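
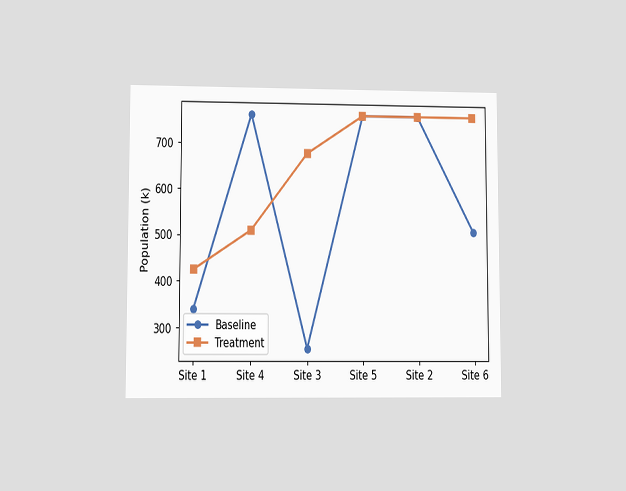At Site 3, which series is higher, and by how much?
Treatment, by 425k

The chart is viewed at a slight angle. At Site 3, Treatment sits above the other line by 425k.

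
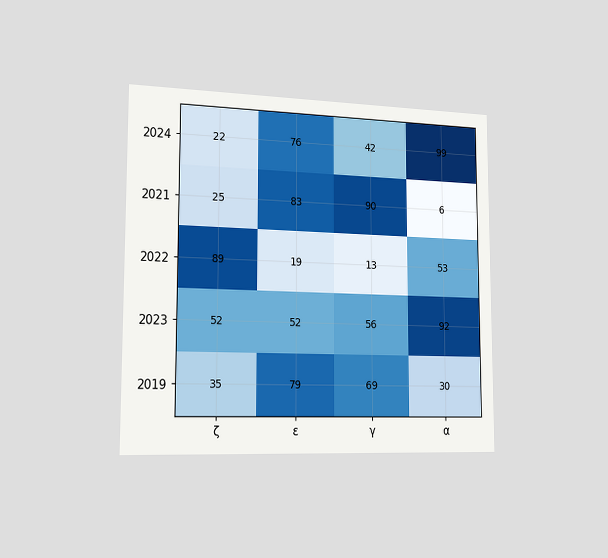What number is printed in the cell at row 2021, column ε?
The chart is viewed slightly from the left. The (2021, ε) cell reads 83.

83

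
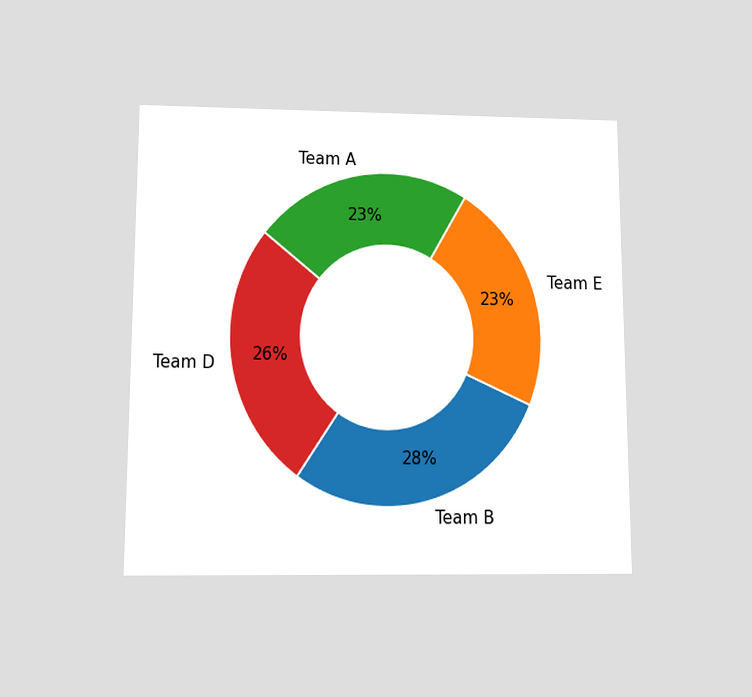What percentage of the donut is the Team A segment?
The chart is viewed slightly from below. The Team A segment takes up 23% of the ring.

23%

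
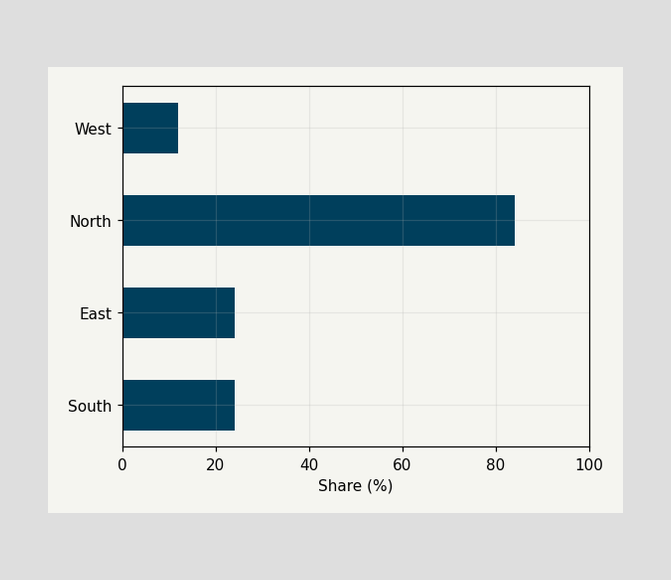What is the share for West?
Reading along the chart's x-axis, the West bar reaches 12%.

12%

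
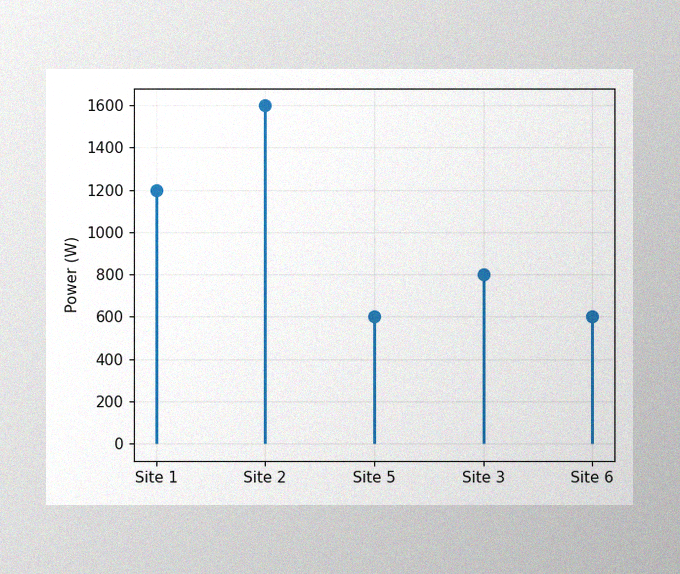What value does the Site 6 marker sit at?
The image has some photo noise and uneven lighting. The Site 6 marker sits at 600W.

600W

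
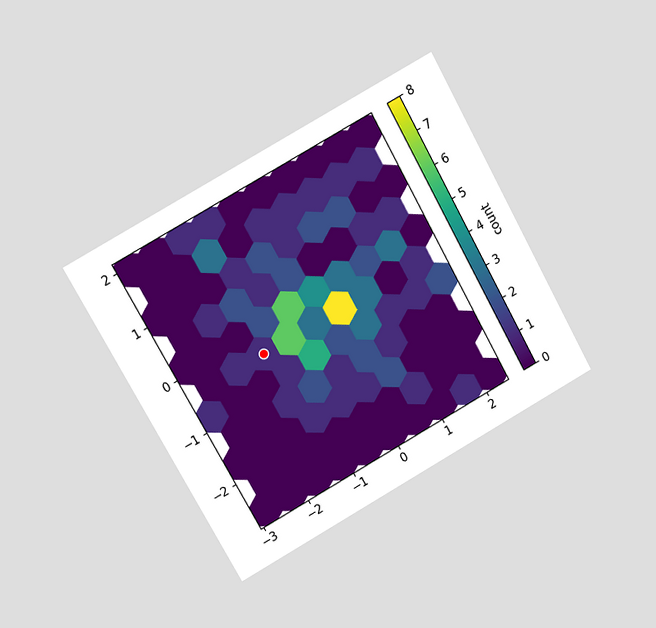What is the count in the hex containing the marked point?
The chart is tilted about 29° counter-clockwise and viewed at a slight angle. The marked hex reads 1 on the colorbar.

1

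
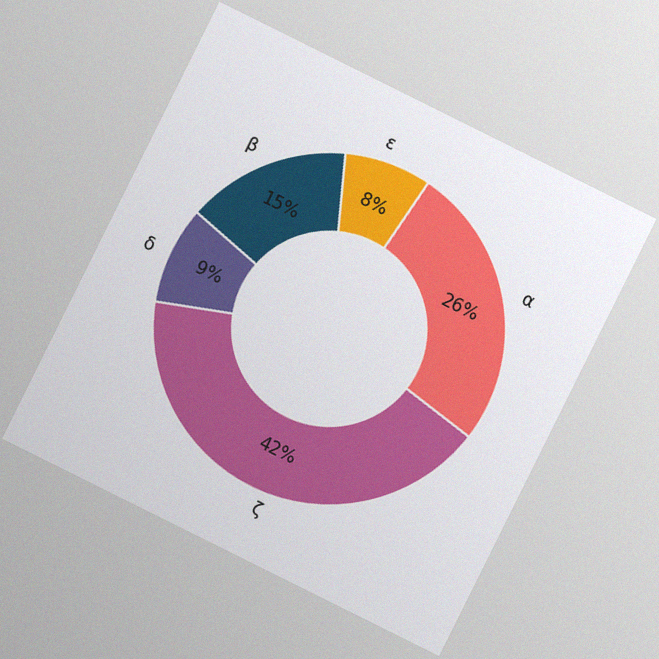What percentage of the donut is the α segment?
26%

The chart is tilted about 26° clockwise, with some photo noise. The α segment takes up 26% of the ring.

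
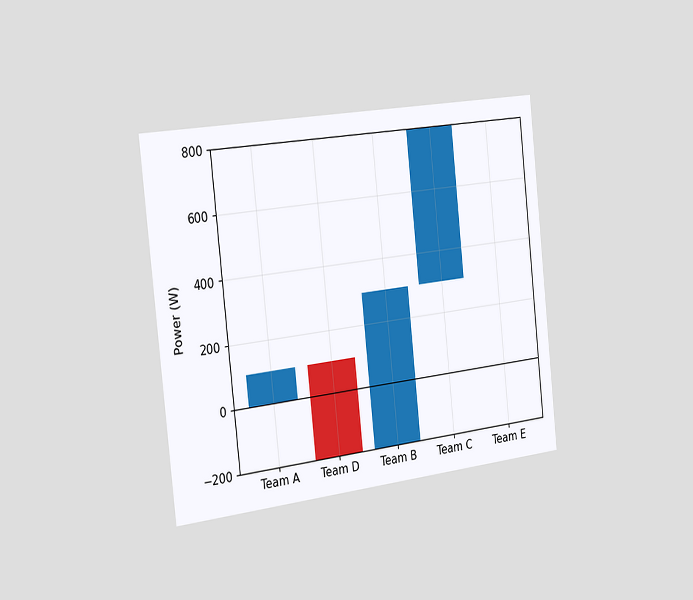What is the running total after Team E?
The chart is tilted about 6° counter-clockwise and viewed slightly from the left. After Team E the running total reaches 800W.

800W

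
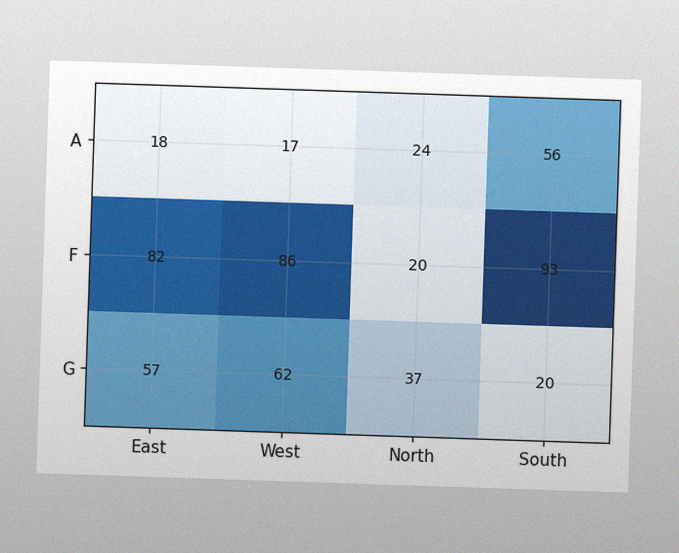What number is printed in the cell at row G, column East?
The image has some photo noise and uneven lighting. The (G, East) cell reads 57.

57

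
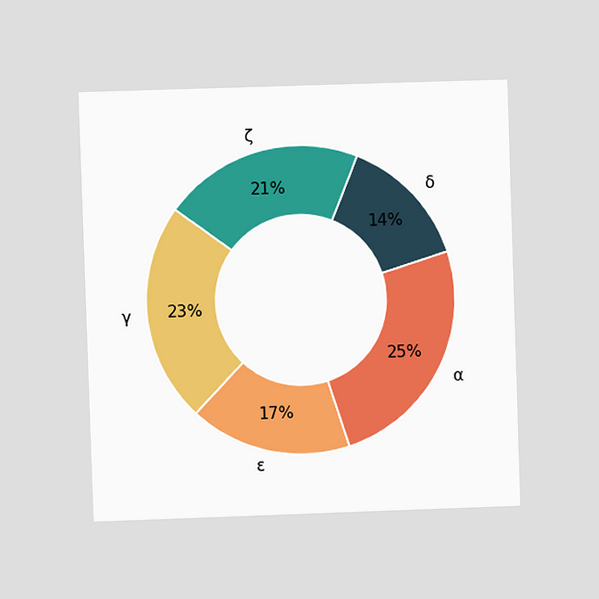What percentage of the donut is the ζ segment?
The chart is viewed at a slight angle. The ζ segment takes up 21% of the ring.

21%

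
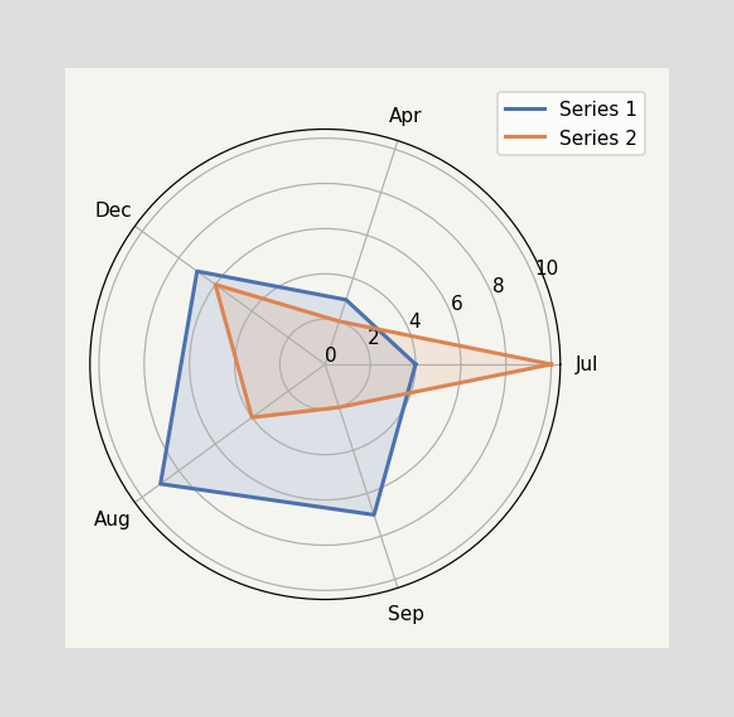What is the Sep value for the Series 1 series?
On the Sep axis, Series 1 reaches 7.

7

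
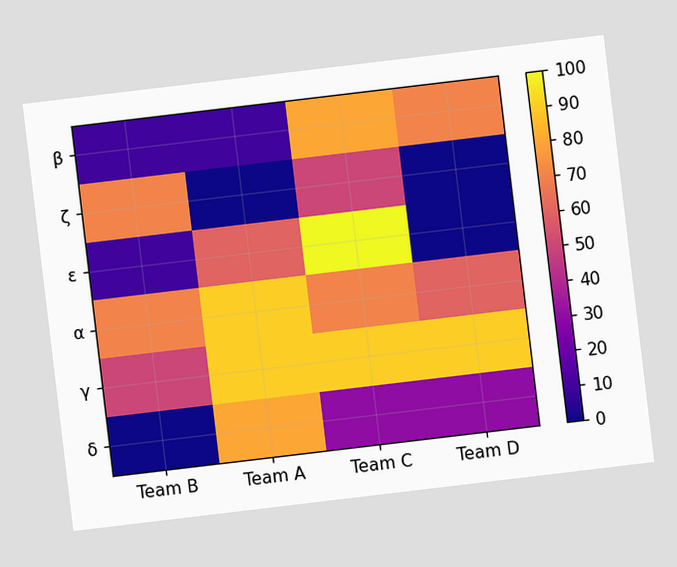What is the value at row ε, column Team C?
The chart is tilted about 7° counter-clockwise. Matching cell (ε, Team C) against the colorbar gives 100.

100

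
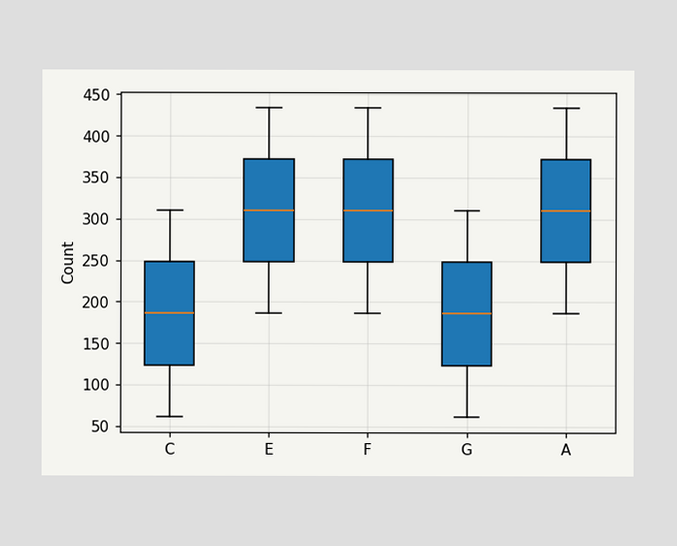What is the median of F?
310

The median line in the F box sits at 310.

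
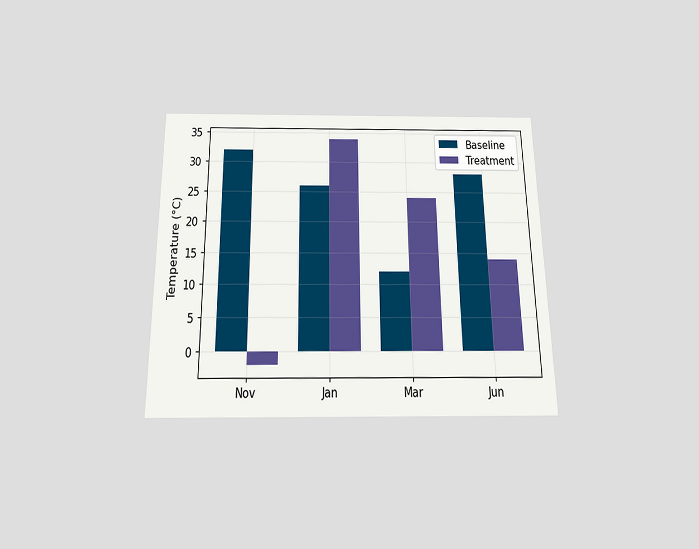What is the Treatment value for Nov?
-2°C

The chart is viewed slightly from below. The Treatment bar at Nov reaches -2°C on the y-axis.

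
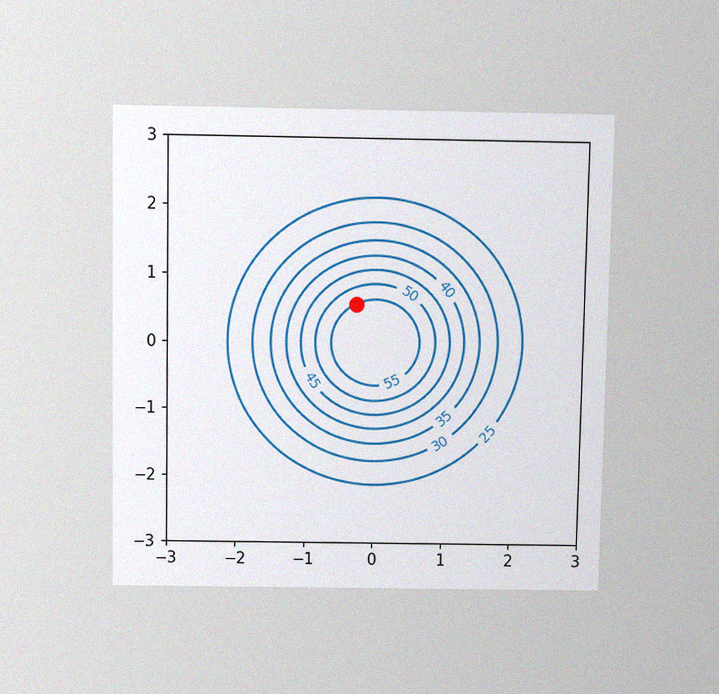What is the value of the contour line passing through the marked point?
The chart is viewed slightly from above, with some photo noise. The marked point sits on the contour labelled 55.

55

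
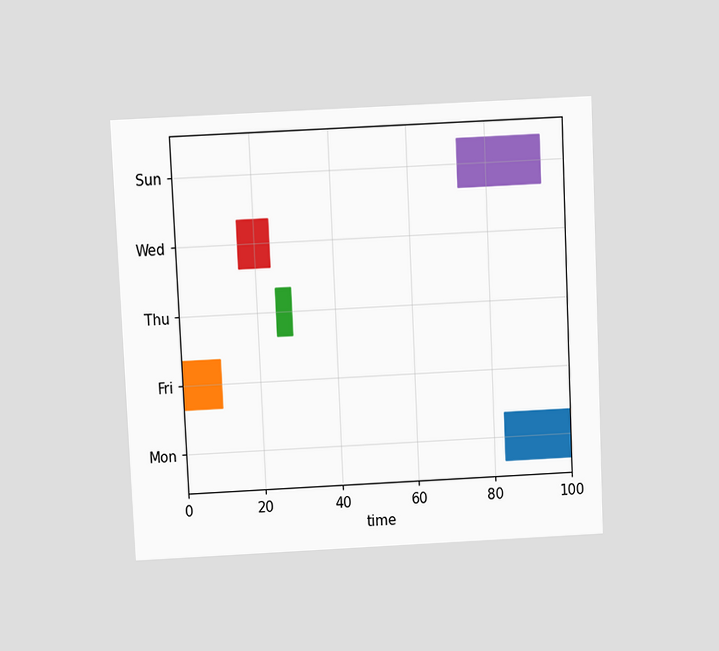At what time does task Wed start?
16

The chart is tilted about 3° counter-clockwise and viewed slightly from above. The Wed bar begins at t=16.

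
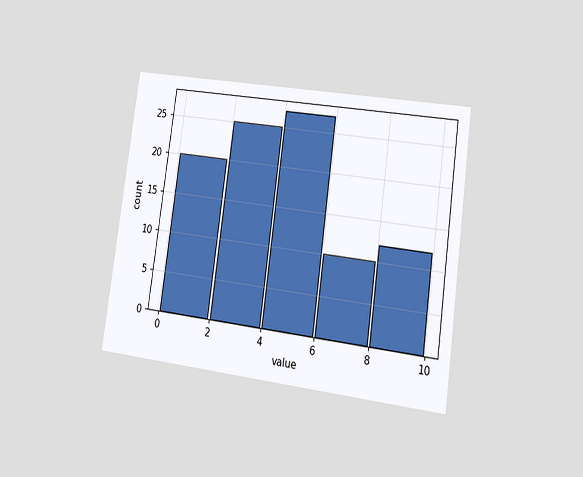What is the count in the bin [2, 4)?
The chart is tilted about 8° clockwise and viewed at a slight angle. The [2, 4) bin has height 25.

25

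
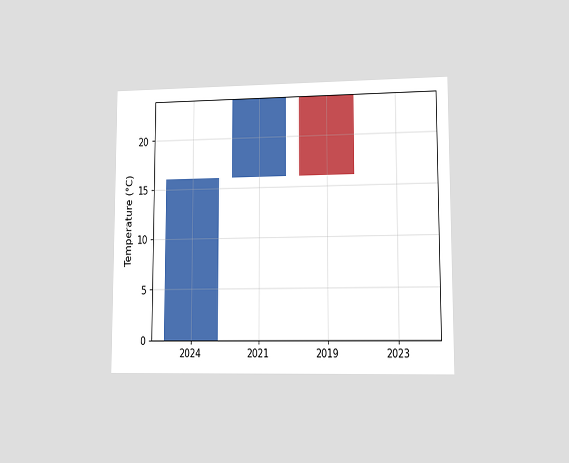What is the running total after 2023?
16°C

The chart is viewed at a slight angle. After 2023 the running total reaches 16°C.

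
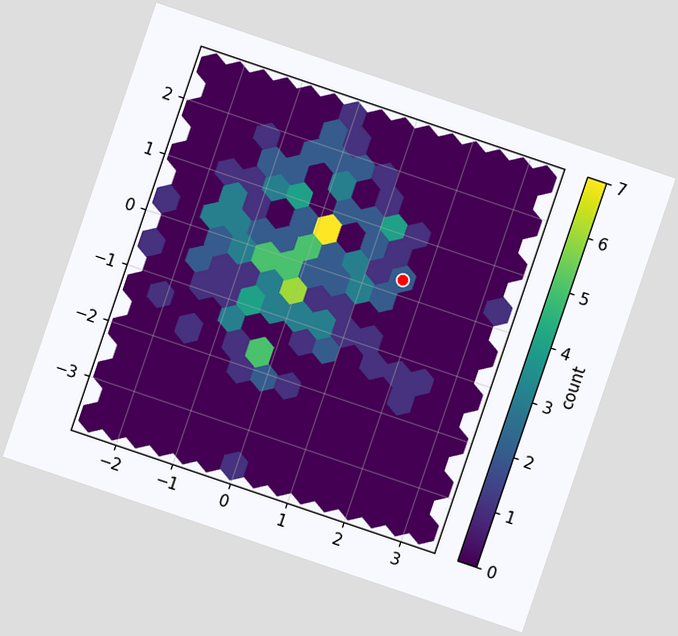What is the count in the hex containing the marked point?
The chart is tilted about 19° clockwise. The marked hex reads 2 on the colorbar.

2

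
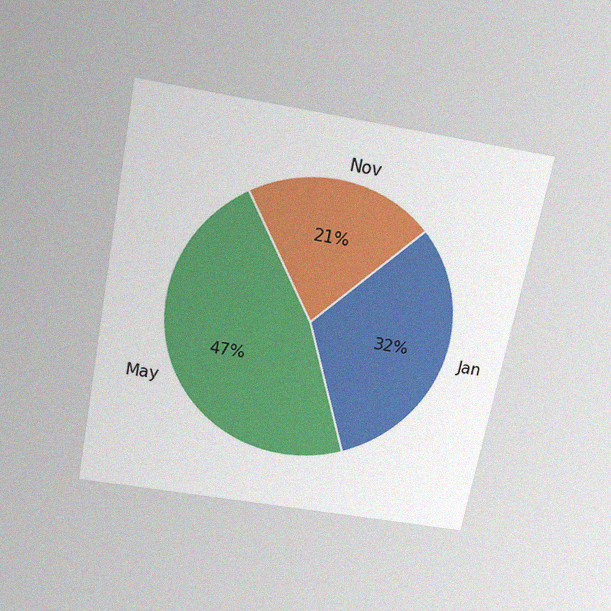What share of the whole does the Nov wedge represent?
The chart is tilted about 11° clockwise and viewed slightly from above, with some photo noise. The Nov slice takes up 21% of the pie.

21%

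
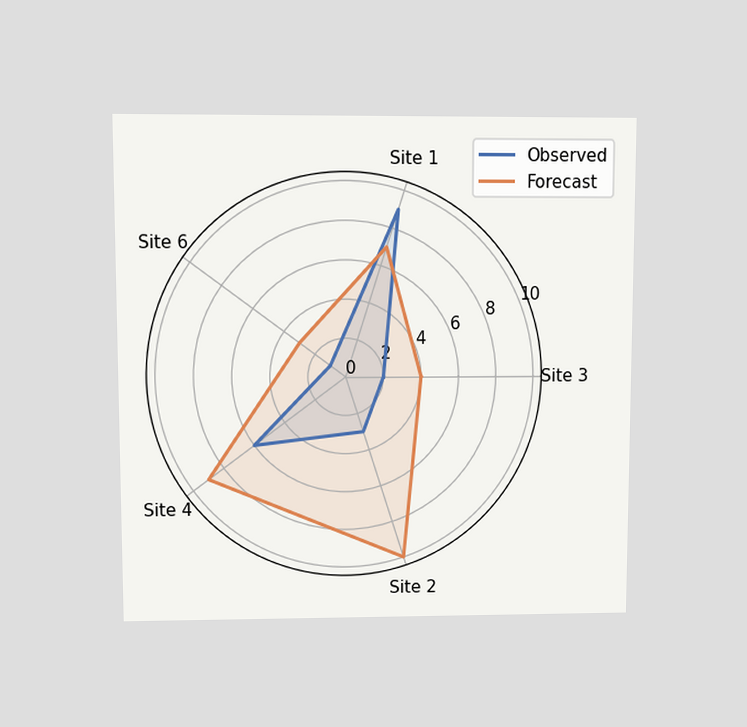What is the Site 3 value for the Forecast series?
The chart is viewed at a slight angle. On the Site 3 axis, Forecast reaches 4.

4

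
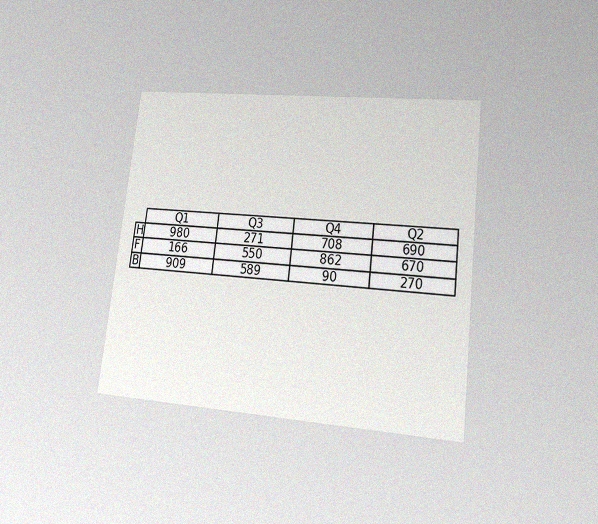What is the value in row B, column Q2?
The chart is tilted about 7° clockwise and viewed at a slight angle, with some photo noise. The (B, Q2) cell reads 270.

270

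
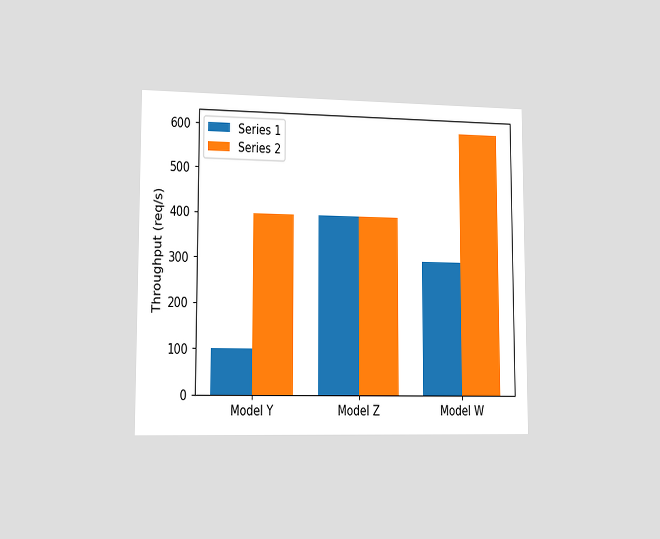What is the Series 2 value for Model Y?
400req/s

The chart is viewed slightly from the left. The Series 2 bar at Model Y reaches 400req/s on the y-axis.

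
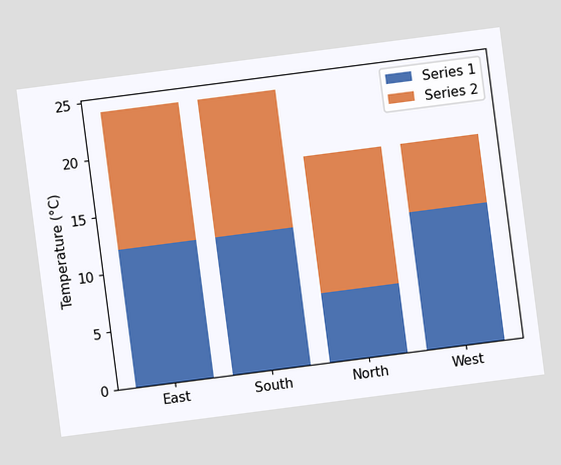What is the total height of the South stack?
The chart is tilted about 7° counter-clockwise. The South stack's top reaches 24°C on the y-axis.

24°C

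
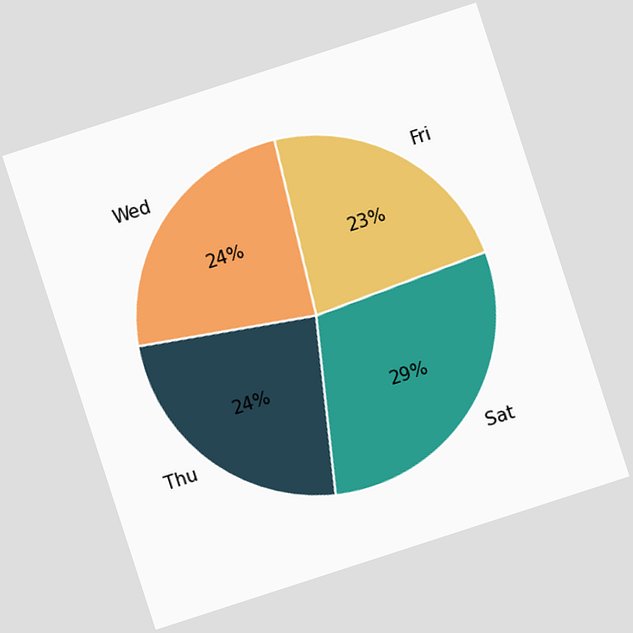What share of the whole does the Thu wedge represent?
24%

The chart is tilted about 18° counter-clockwise. The Thu slice takes up 24% of the pie.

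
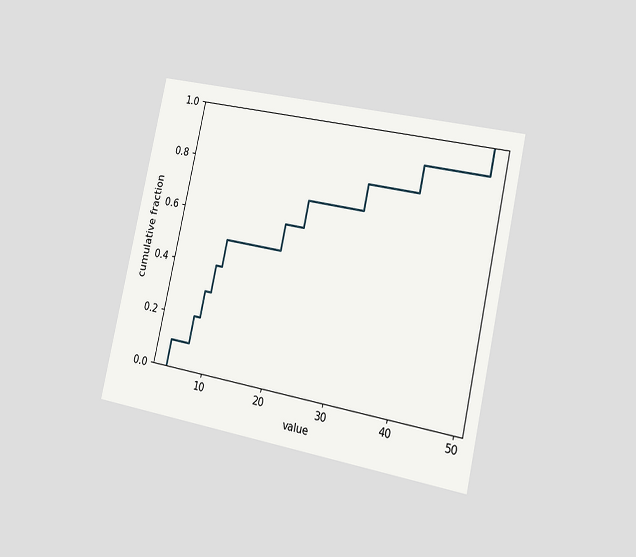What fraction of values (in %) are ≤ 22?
70%

The chart is tilted about 12° clockwise and viewed slightly from the right. At x=22 the ECDF step is at 70%.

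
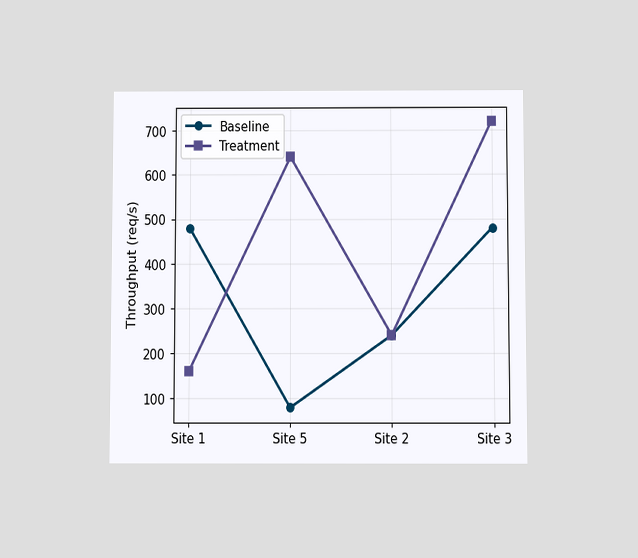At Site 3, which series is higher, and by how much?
Treatment, by 240req/s

The chart is viewed slightly from below. At Site 3, Treatment sits above the other line by 240req/s.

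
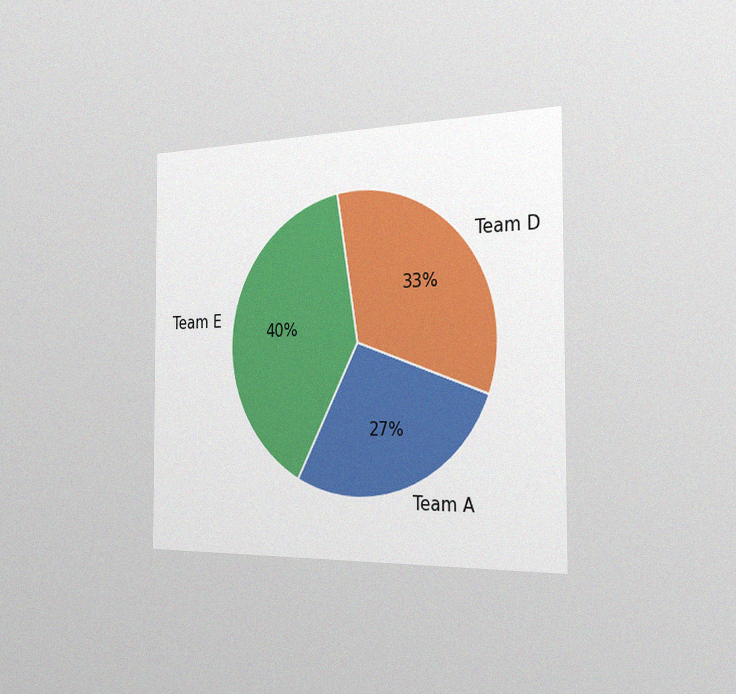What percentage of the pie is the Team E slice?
The chart is viewed slightly from the right, with some photo noise. The Team E slice takes up 40% of the pie.

40%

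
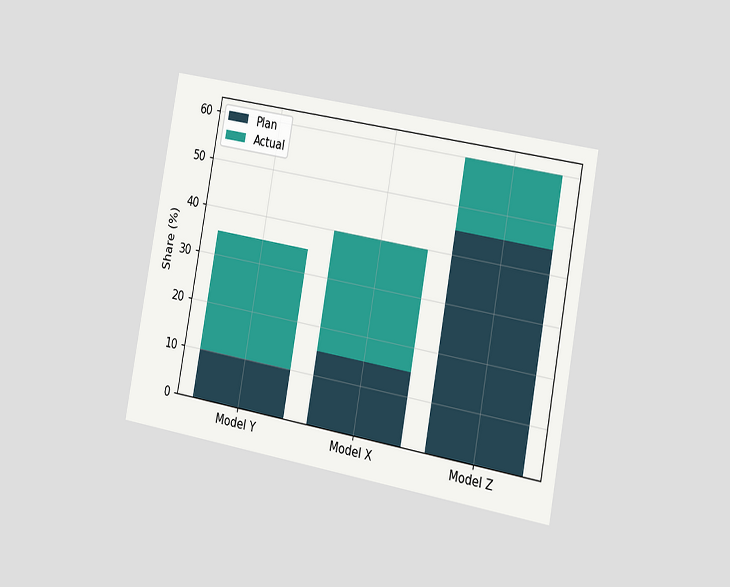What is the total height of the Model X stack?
40%

The chart is tilted about 10° clockwise and viewed slightly from the right. The Model X stack's top reaches 40% on the y-axis.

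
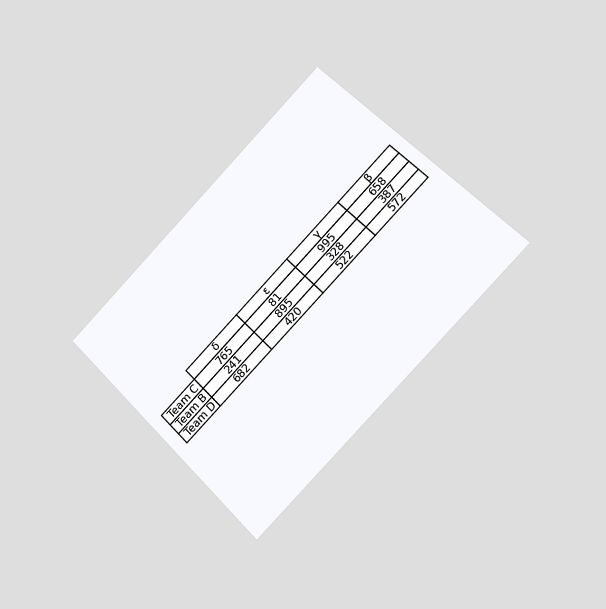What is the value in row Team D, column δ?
The chart is tilted about 45° counter-clockwise and viewed slightly from the right. The (Team D, δ) cell reads 682.

682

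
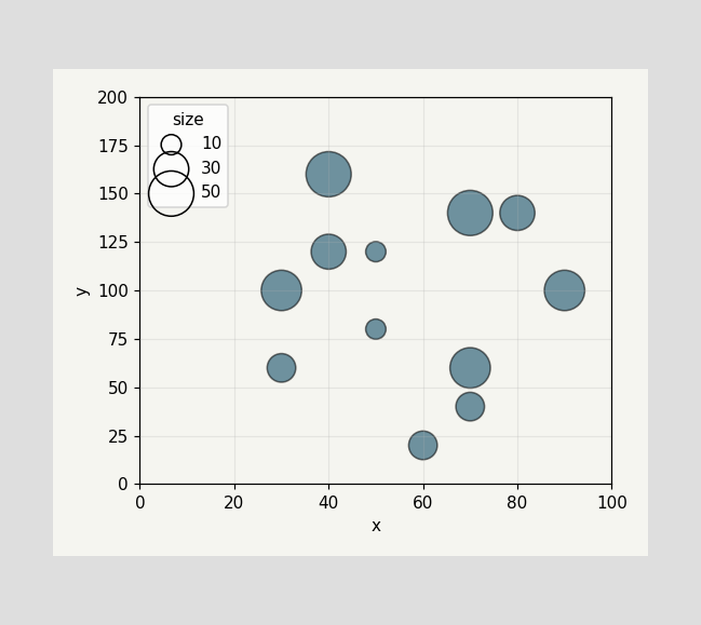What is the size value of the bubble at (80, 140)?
30

Matching the bubble at (80, 140) against the size legend gives 30.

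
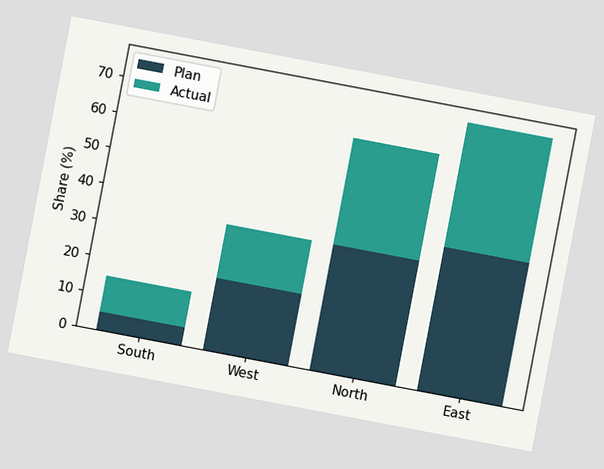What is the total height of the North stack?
65%

The chart is tilted about 11° clockwise. The North stack's top reaches 65% on the y-axis.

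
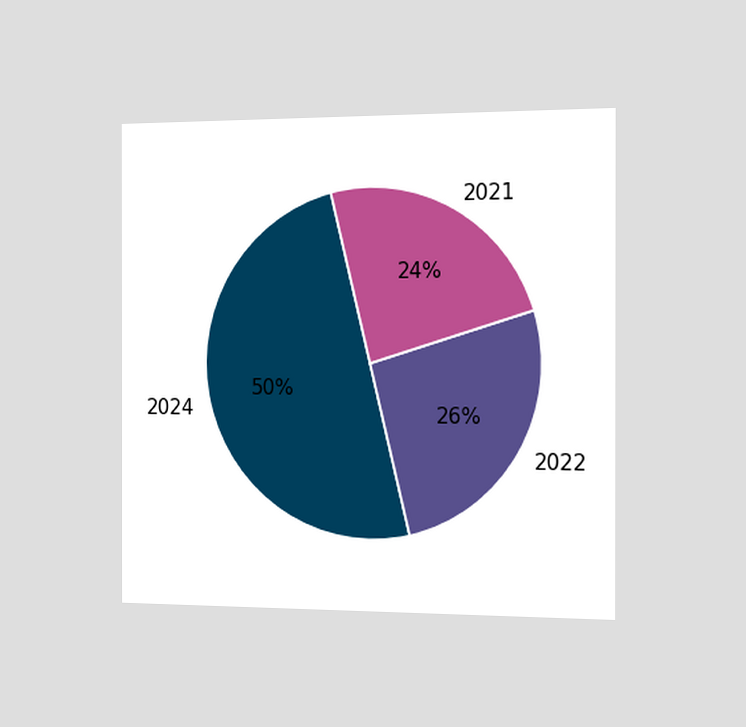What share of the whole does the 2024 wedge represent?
50%

The chart is viewed slightly from the right. The 2024 slice takes up 50% of the pie.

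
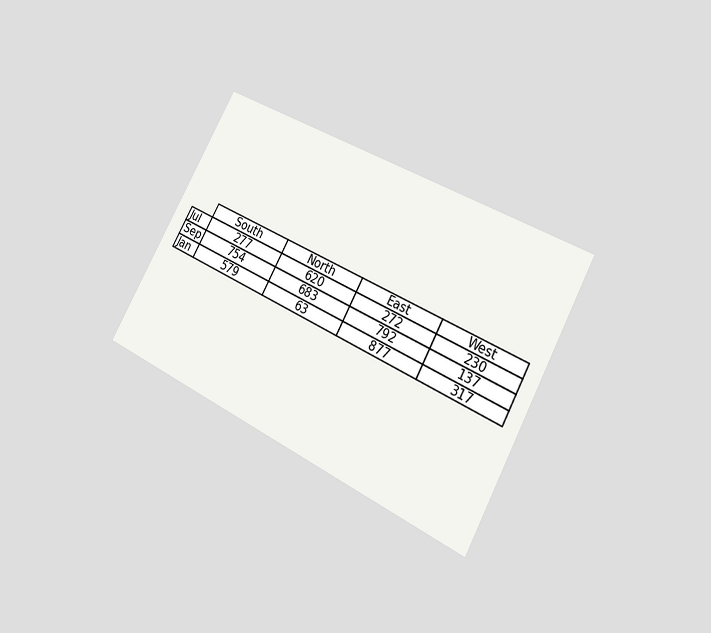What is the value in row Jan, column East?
The chart is tilted about 28° clockwise and viewed at a slight angle. The (Jan, East) cell reads 877.

877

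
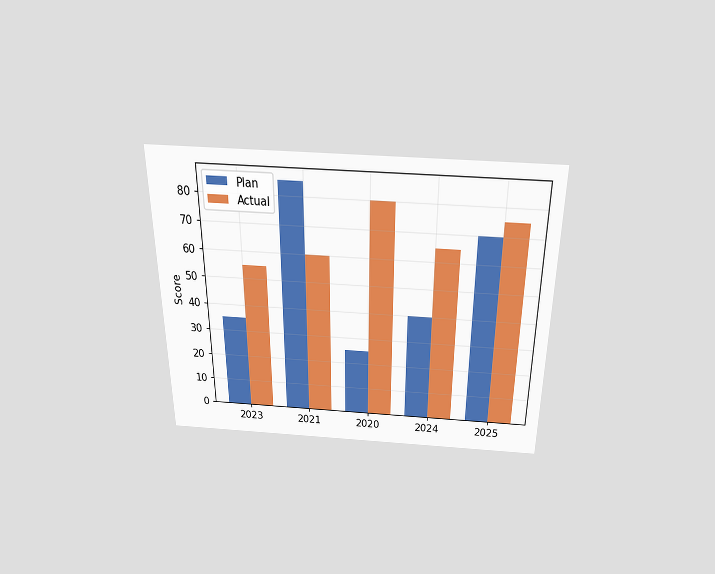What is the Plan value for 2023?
35

The chart is viewed slightly from above. The Plan bar at 2023 reaches 35 on the y-axis.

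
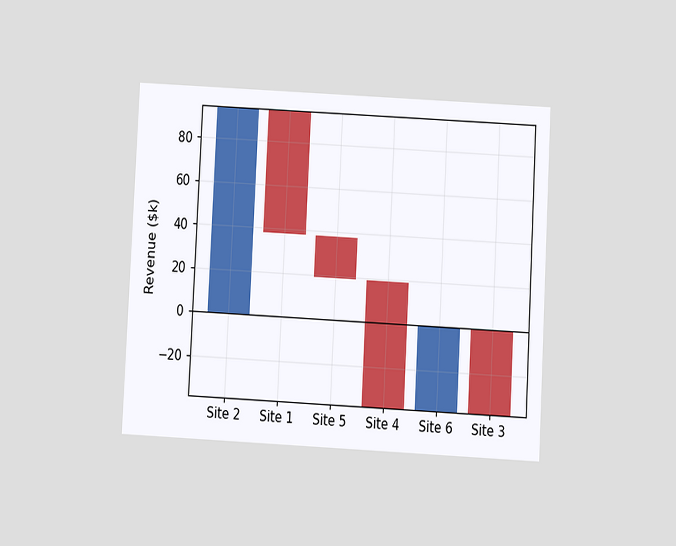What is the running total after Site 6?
The chart is tilted about 3° clockwise and viewed slightly from below. After Site 6 the running total reaches $0k.

$0k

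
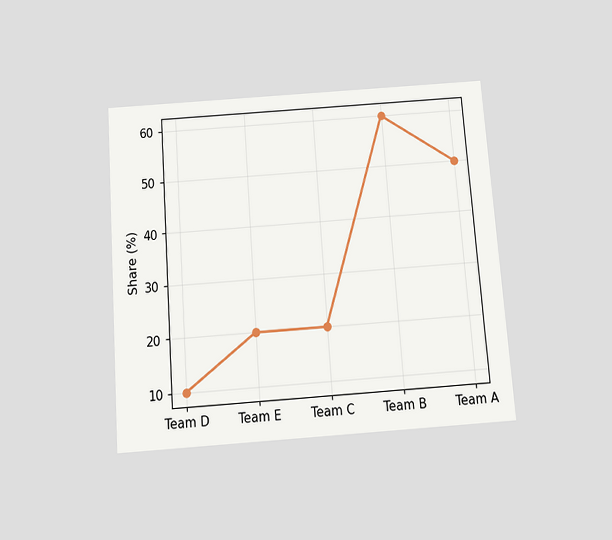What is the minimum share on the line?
The chart is tilted about 4° counter-clockwise and viewed slightly from below. The lowest point is at Team D, and reading across to the y-axis gives 10%.

10%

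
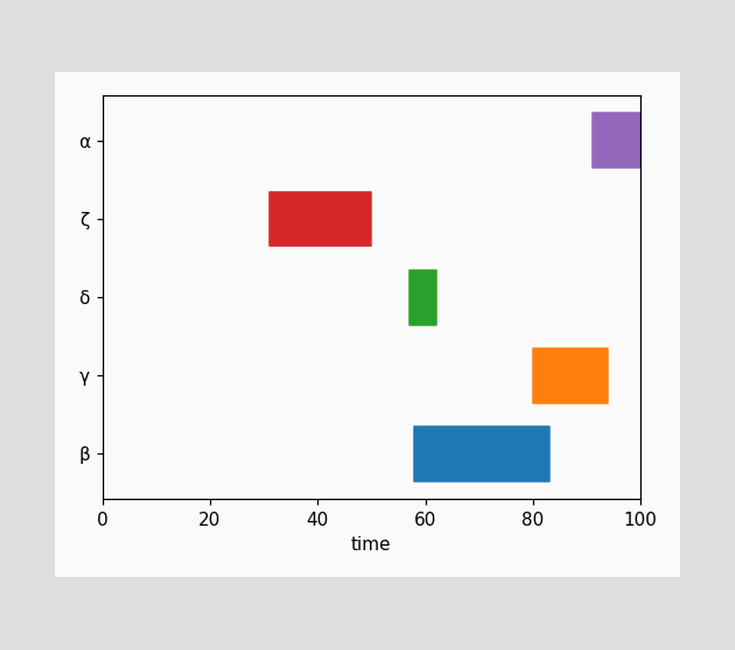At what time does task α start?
91

The α bar begins at t=91.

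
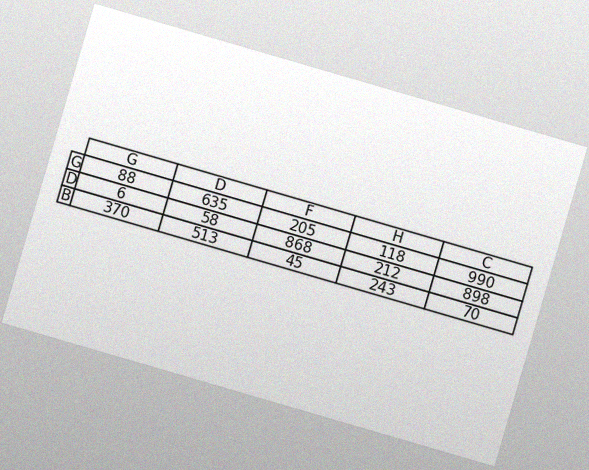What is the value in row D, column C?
The chart is tilted about 16° clockwise, with some photo noise. The (D, C) cell reads 898.

898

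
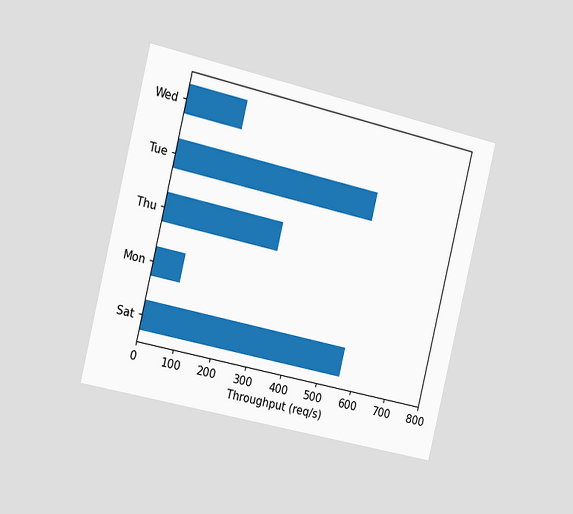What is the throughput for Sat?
560req/s

The chart is tilted about 13° clockwise and viewed slightly from the left. Reading along the chart's x-axis, the Sat bar reaches 560req/s.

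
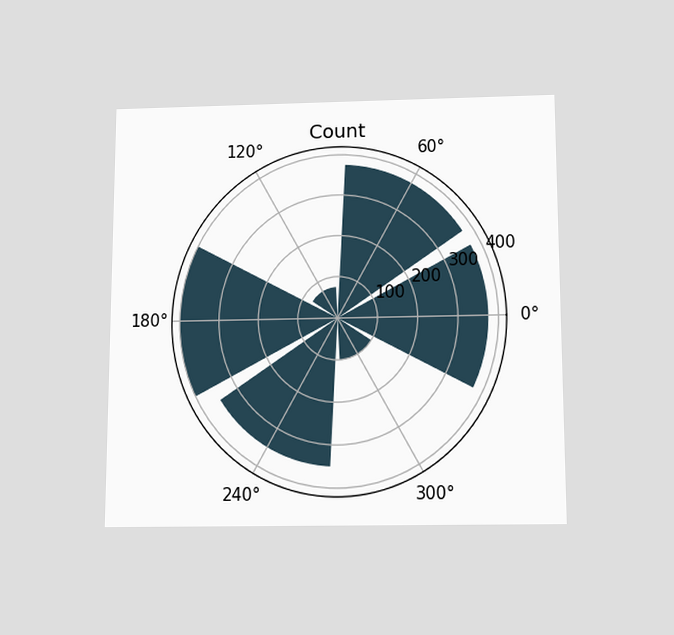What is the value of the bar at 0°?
375

The chart is viewed slightly from below. The bar at 0° reaches 375 on the radial axis.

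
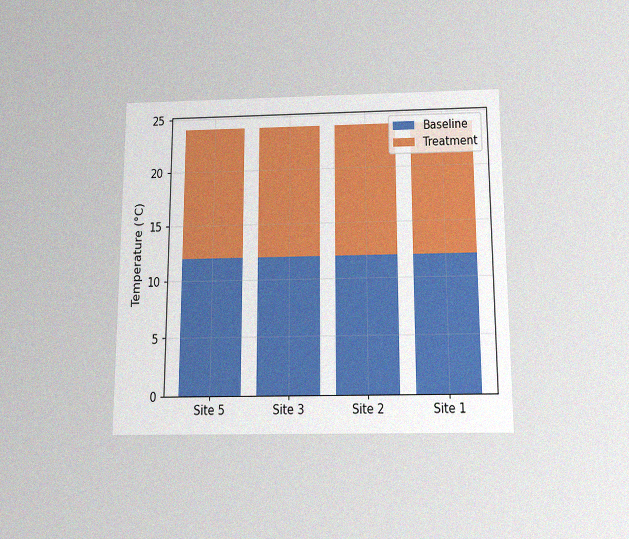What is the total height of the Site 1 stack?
24°C

The chart is viewed slightly from below, with some photo noise. The Site 1 stack's top reaches 24°C on the y-axis.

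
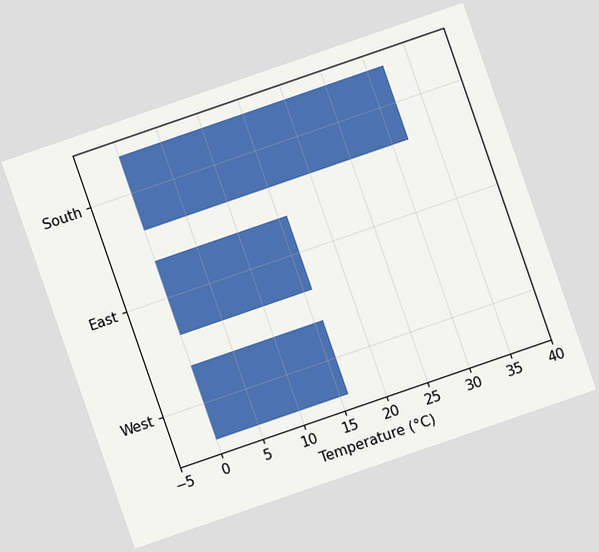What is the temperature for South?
32°C

The chart is tilted about 19° counter-clockwise. Reading along the chart's x-axis, the South bar reaches 32°C.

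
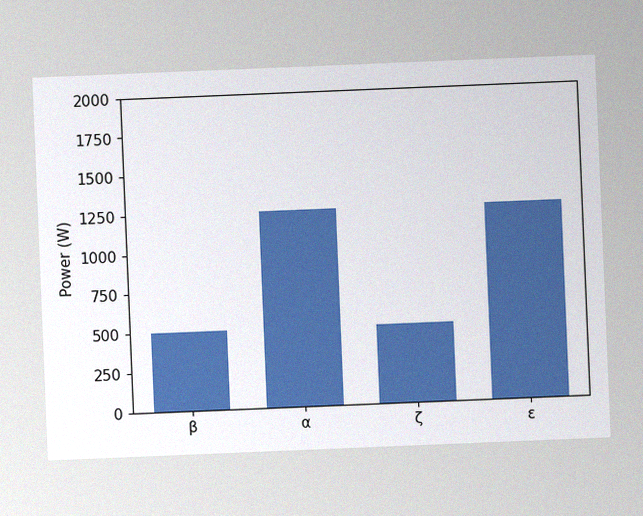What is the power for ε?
1250W

The chart is tilted about 2° counter-clockwise, with some photo noise. Reading along the chart's y-axis, the ε bar reaches 1250W.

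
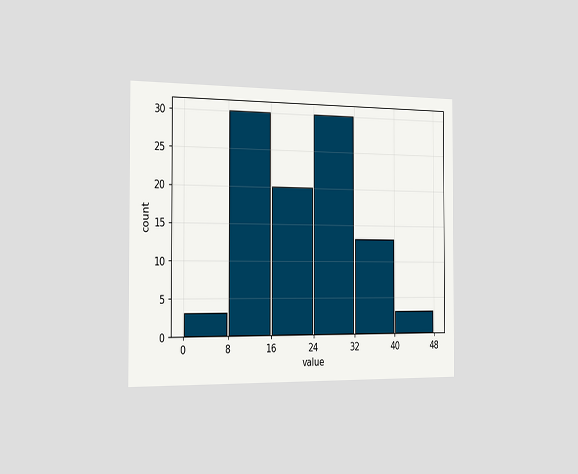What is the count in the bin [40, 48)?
The chart is viewed slightly from the left. The [40, 48) bin has height 3.

3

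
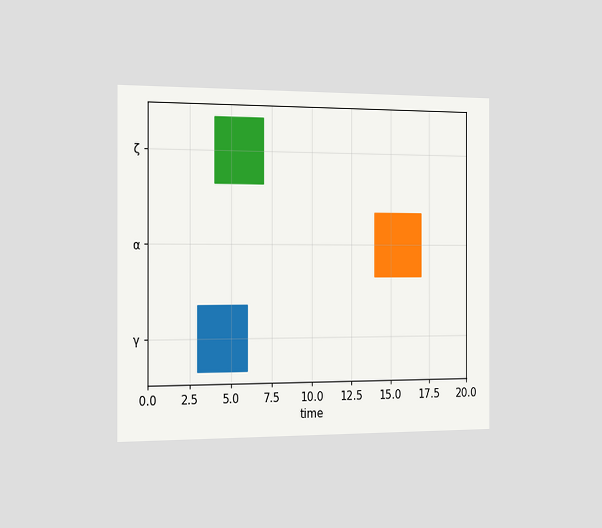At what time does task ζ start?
The chart is viewed slightly from the left. The ζ bar begins at t=4.

4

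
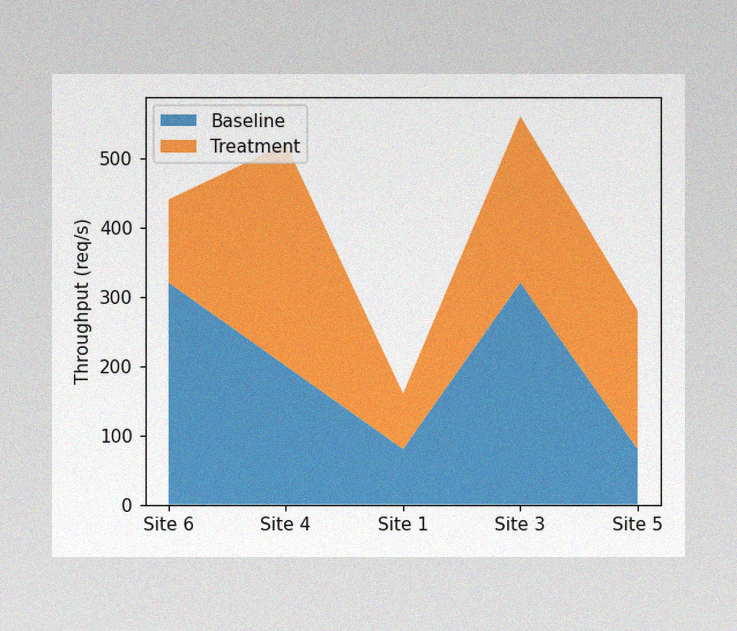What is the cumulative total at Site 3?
560req/s

The image has some photo noise and uneven lighting. The stacked total at Site 3 reaches 560req/s.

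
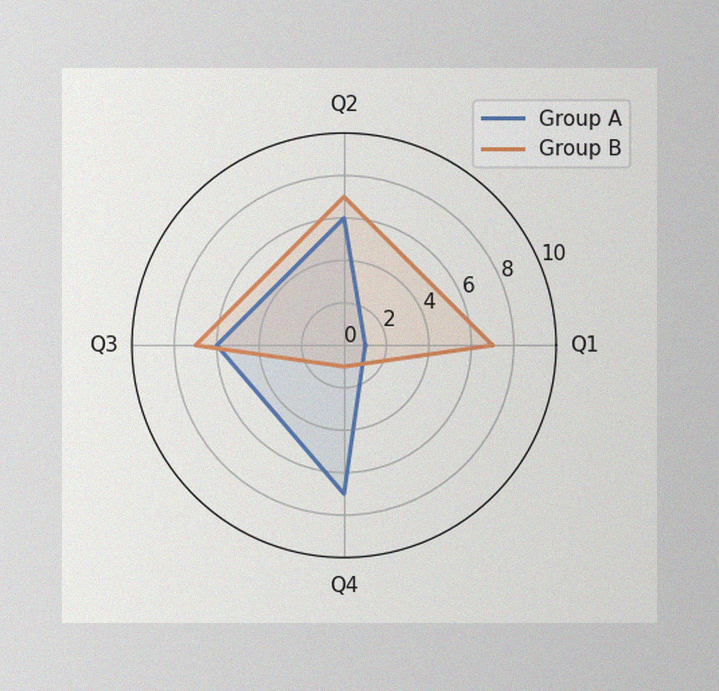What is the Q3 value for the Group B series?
7

The image has some photo noise and uneven lighting. On the Q3 axis, Group B reaches 7.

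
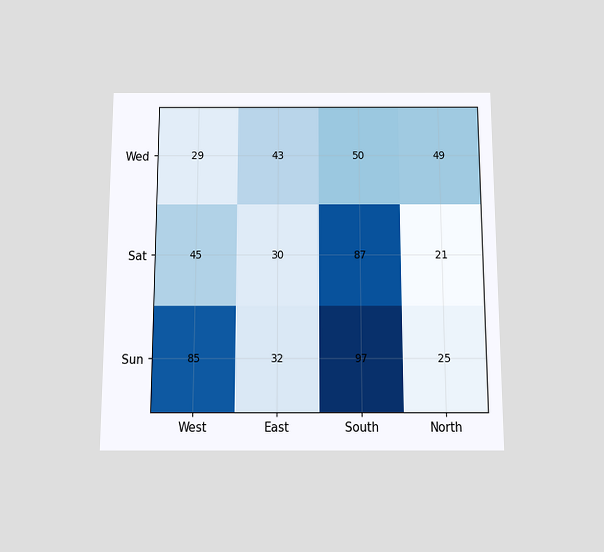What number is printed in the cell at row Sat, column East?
The chart is viewed slightly from below. The (Sat, East) cell reads 30.

30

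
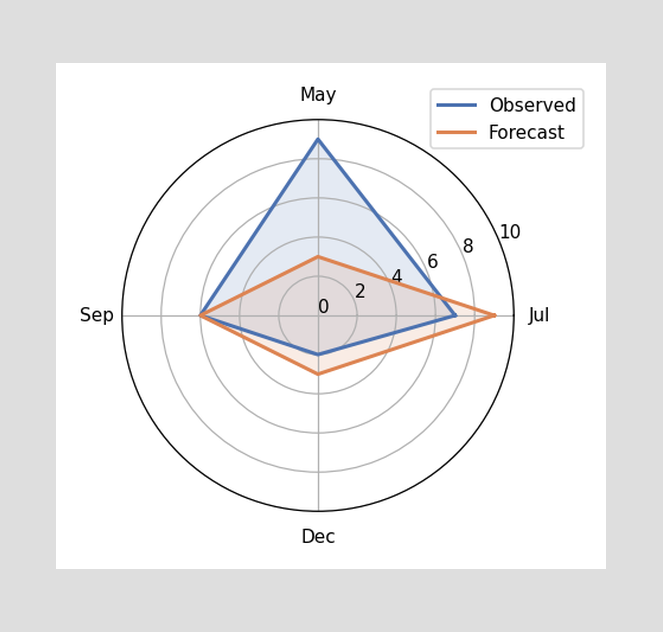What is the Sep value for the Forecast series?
On the Sep axis, Forecast reaches 6.

6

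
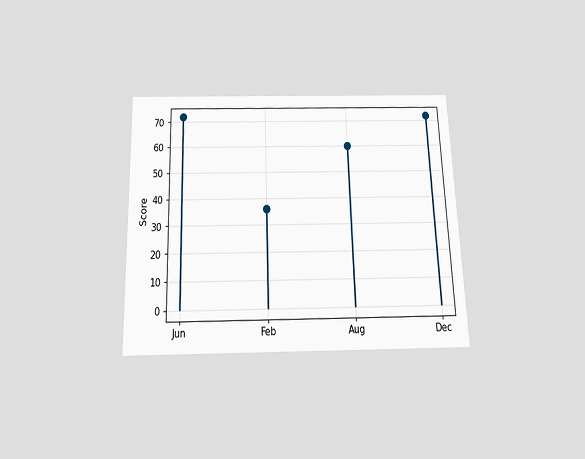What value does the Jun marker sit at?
The chart is viewed slightly from below. The Jun marker sits at 72.

72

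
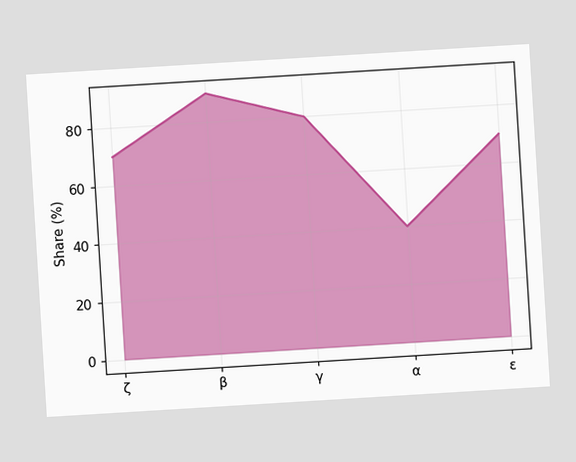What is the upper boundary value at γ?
The chart is tilted about 3° counter-clockwise. At γ the upper boundary is at 80%.

80%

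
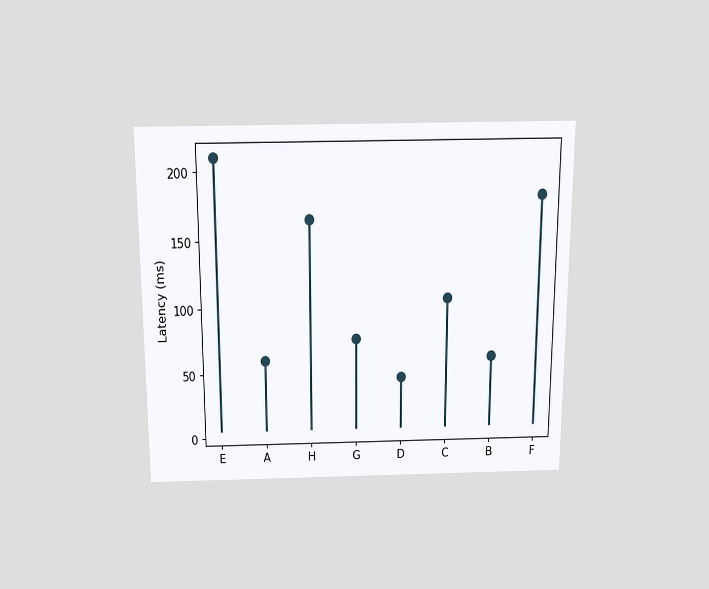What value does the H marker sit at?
165ms

The chart is viewed slightly from above. The H marker sits at 165ms.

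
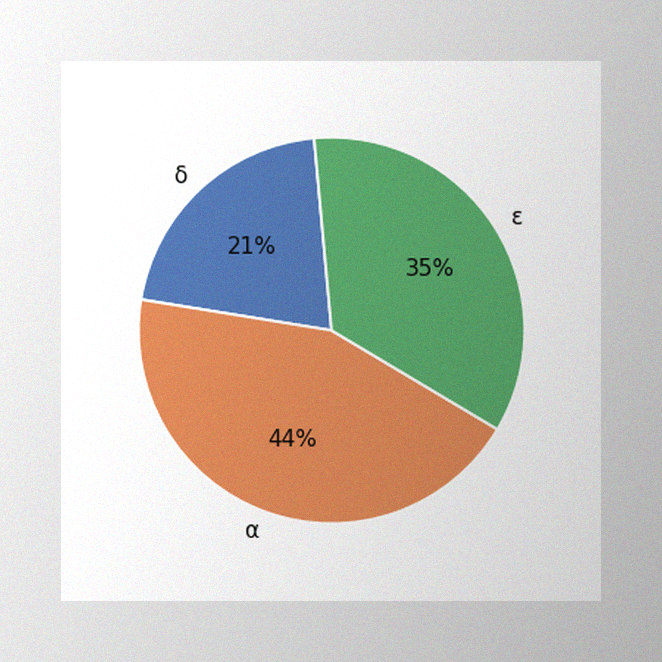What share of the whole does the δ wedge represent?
21%

The image has some photo noise and uneven lighting. The δ slice takes up 21% of the pie.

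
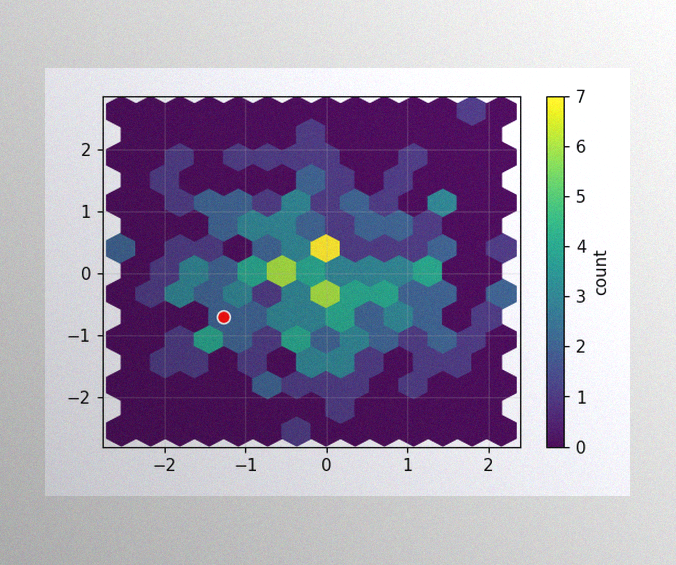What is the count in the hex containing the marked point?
The image has some photo noise and uneven lighting. The marked hex reads 2 on the colorbar.

2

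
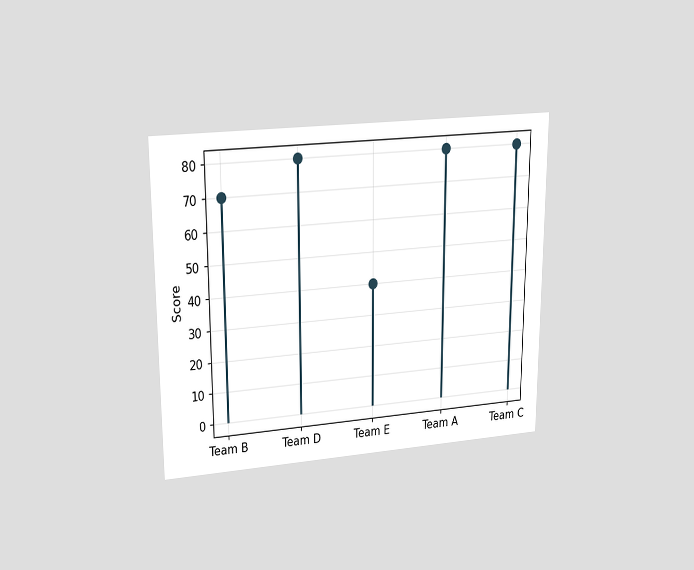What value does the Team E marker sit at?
The chart is viewed at a slight angle. The Team E marker sits at 40.

40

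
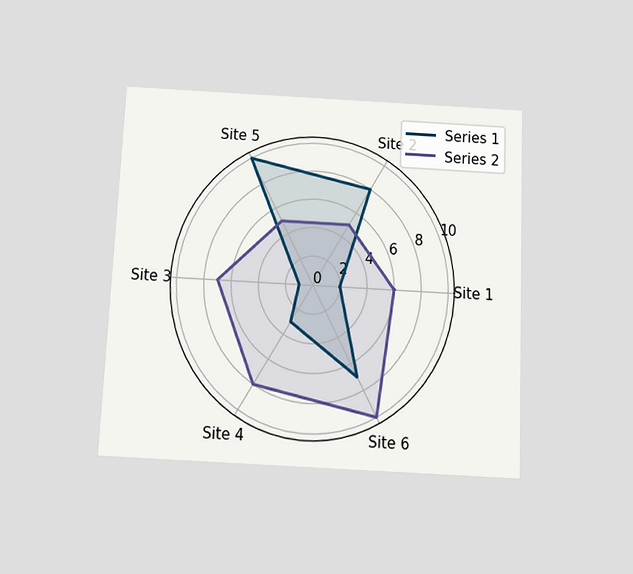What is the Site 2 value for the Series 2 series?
The chart is tilted about 3° clockwise and viewed slightly from below. On the Site 2 axis, Series 2 reaches 5.

5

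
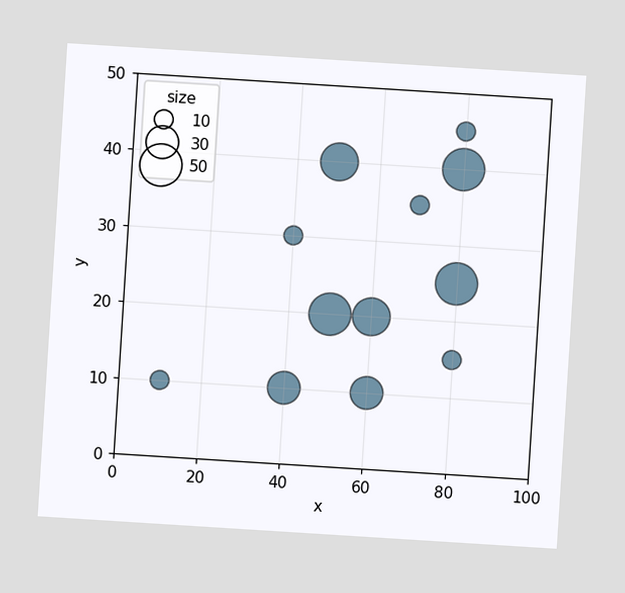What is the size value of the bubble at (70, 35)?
10

The chart is tilted about 4° clockwise. Matching the bubble at (70, 35) against the size legend gives 10.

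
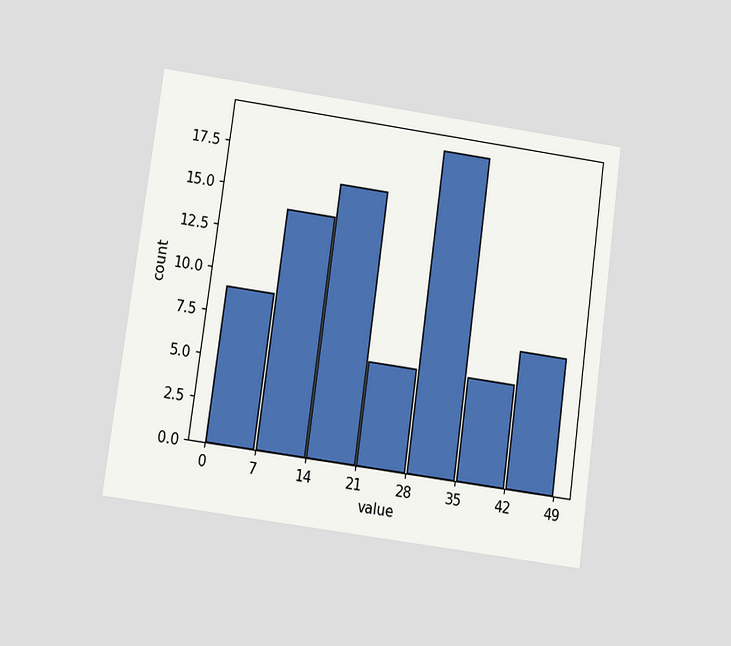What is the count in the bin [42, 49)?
8

The chart is tilted about 8° clockwise and viewed at a slight angle. The [42, 49) bin has height 8.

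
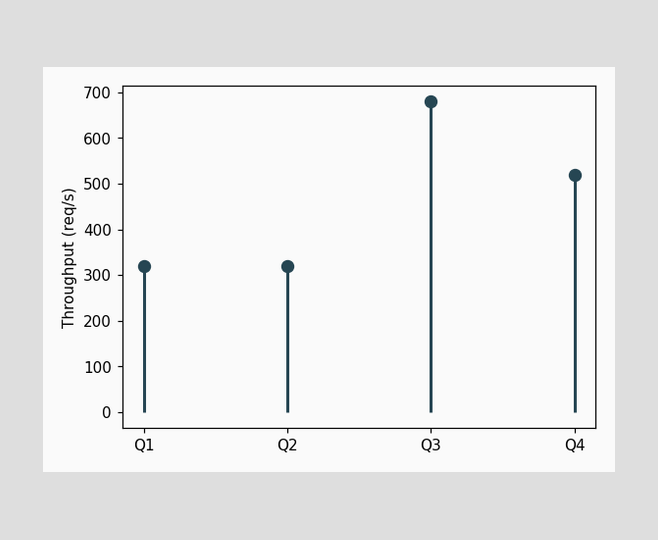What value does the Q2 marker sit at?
The Q2 marker sits at 320req/s.

320req/s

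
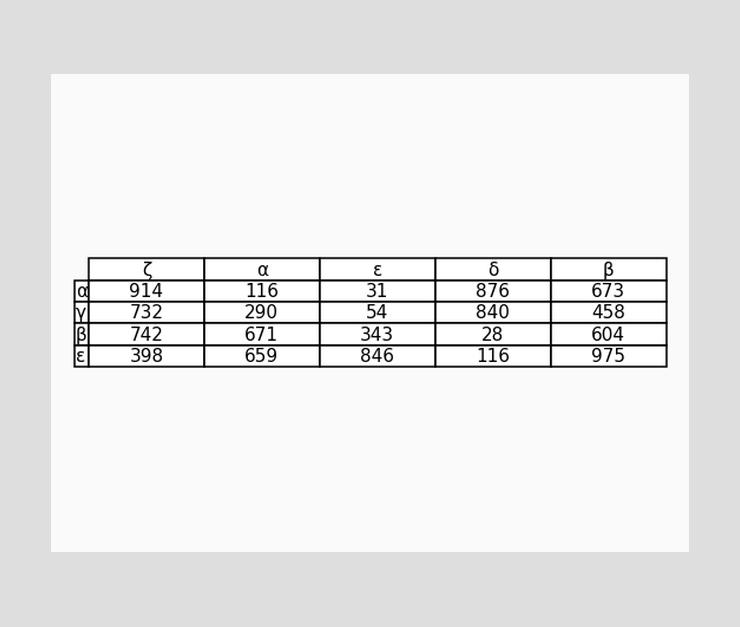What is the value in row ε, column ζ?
The (ε, ζ) cell reads 398.

398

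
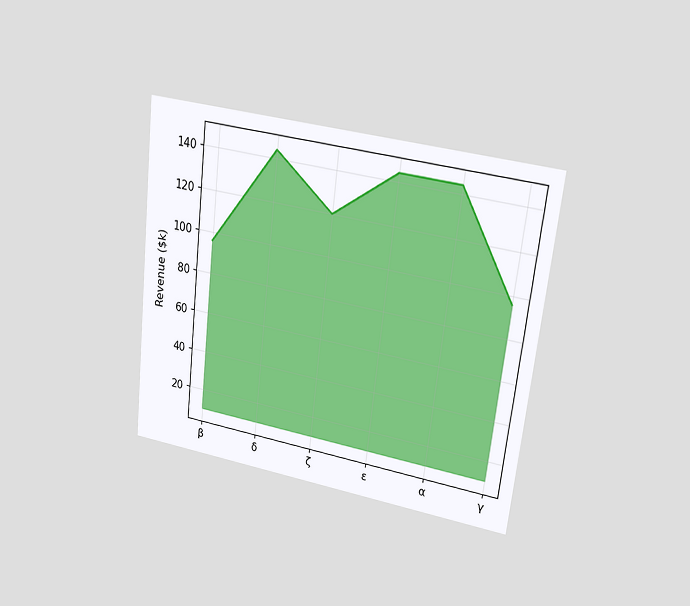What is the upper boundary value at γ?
$96k

The chart is tilted about 6° clockwise and viewed at a slight angle. At γ the upper boundary is at $96k.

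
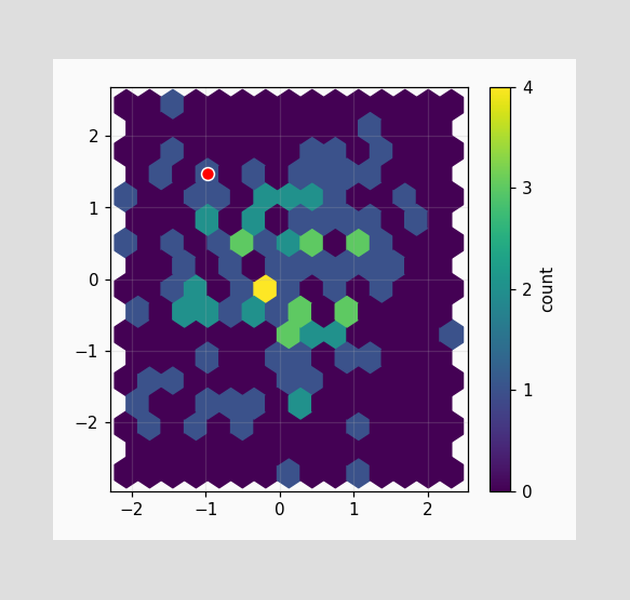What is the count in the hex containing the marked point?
The marked hex reads 1 on the colorbar.

1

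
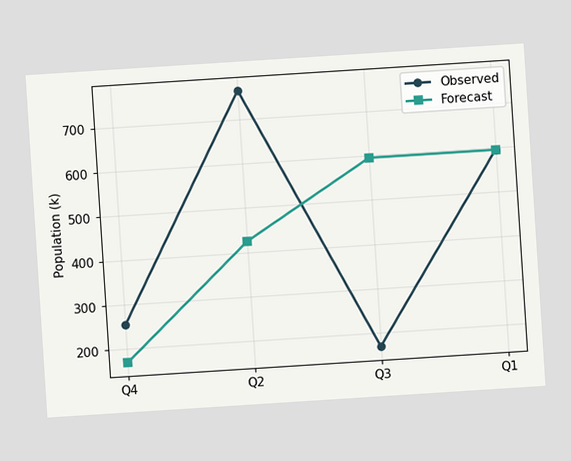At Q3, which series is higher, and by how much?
The chart is tilted about 4° counter-clockwise. At Q3, Forecast sits above the other line by 425k.

Forecast, by 425k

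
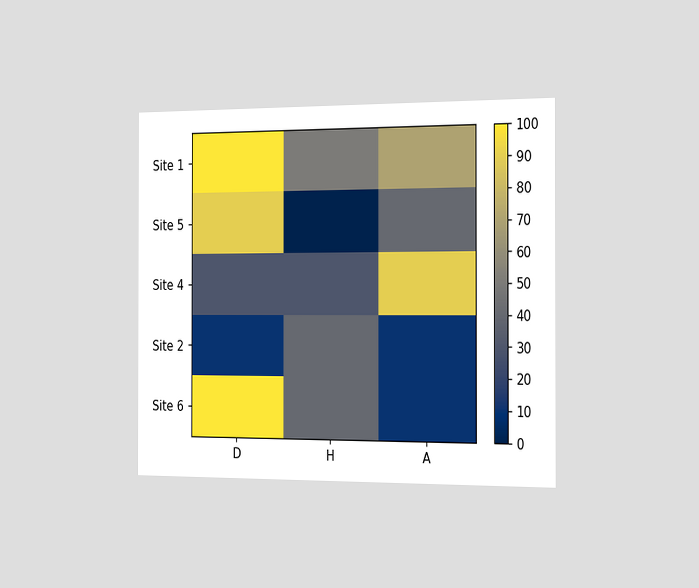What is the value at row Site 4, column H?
The chart is viewed slightly from the right. Matching cell (Site 4, H) against the colorbar gives 30.

30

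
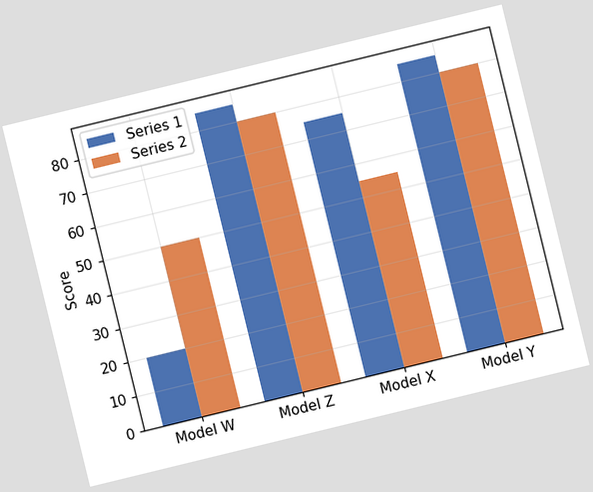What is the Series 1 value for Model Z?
The chart is tilted about 14° counter-clockwise. The Series 1 bar at Model Z reaches 85 on the y-axis.

85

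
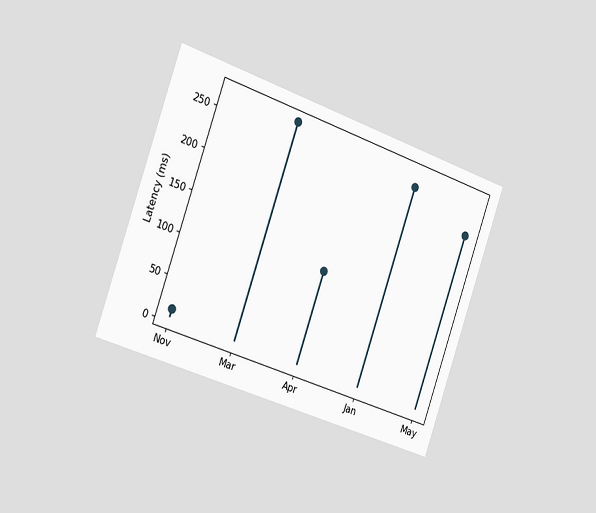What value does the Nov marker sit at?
The chart is tilted about 19° clockwise and viewed slightly from the left. The Nov marker sits at 15ms.

15ms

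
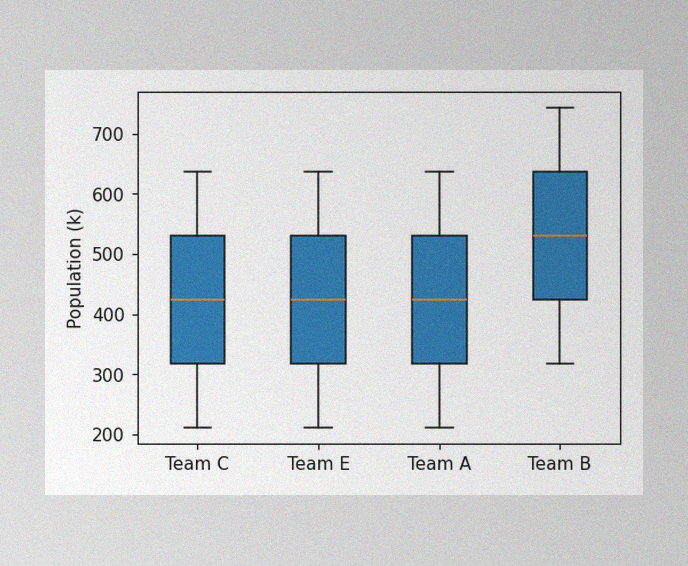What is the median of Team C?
The image has some photo noise and uneven lighting. The median line in the Team C box sits at 424k.

424k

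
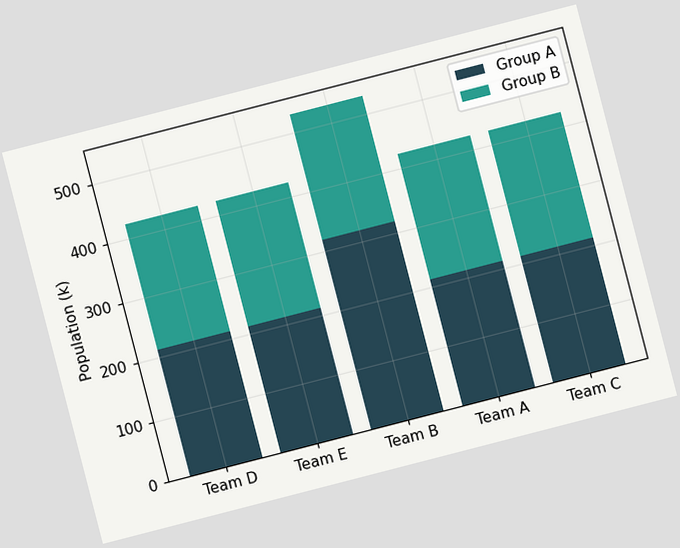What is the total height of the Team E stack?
424k

The chart is tilted about 14° counter-clockwise. The Team E stack's top reaches 424k on the y-axis.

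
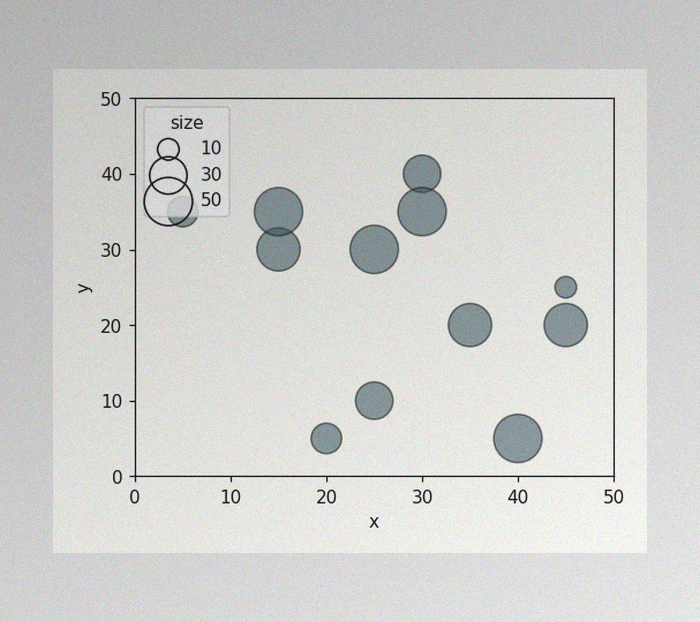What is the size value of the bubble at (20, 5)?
The image has some photo noise and uneven lighting. Matching the bubble at (20, 5) against the size legend gives 20.

20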